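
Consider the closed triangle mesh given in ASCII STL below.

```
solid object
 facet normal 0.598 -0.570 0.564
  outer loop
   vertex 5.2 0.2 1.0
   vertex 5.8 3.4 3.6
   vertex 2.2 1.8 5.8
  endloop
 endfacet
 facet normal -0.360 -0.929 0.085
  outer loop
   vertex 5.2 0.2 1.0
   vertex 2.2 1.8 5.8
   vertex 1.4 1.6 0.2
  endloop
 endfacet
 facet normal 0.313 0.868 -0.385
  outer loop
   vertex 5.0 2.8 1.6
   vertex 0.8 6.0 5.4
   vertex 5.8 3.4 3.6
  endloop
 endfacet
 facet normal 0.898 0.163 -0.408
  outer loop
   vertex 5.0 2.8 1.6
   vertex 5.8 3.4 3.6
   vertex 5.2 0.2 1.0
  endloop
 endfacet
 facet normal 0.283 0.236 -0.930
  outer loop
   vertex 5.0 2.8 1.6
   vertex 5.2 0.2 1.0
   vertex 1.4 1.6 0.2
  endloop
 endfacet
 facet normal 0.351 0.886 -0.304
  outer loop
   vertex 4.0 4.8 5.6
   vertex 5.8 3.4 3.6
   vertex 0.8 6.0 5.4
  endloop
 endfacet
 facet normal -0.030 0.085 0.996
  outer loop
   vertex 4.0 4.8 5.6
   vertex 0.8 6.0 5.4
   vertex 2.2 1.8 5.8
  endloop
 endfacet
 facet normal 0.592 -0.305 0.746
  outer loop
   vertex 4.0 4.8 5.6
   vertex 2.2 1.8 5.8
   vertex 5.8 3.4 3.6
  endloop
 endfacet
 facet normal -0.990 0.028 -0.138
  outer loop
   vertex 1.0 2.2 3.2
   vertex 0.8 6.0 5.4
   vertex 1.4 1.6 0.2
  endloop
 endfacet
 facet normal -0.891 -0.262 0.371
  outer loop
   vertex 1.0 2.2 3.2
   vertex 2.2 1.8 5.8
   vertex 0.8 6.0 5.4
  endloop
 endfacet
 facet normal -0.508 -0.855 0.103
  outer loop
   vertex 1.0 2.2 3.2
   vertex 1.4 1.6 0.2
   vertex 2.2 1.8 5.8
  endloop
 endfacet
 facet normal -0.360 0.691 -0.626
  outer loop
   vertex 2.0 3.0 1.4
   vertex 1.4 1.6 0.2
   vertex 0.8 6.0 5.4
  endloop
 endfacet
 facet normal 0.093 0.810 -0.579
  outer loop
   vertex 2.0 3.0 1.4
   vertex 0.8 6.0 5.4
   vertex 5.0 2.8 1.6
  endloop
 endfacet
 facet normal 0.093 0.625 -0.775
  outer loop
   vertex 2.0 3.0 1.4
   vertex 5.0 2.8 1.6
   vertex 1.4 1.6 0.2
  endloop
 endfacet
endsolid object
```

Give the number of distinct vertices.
9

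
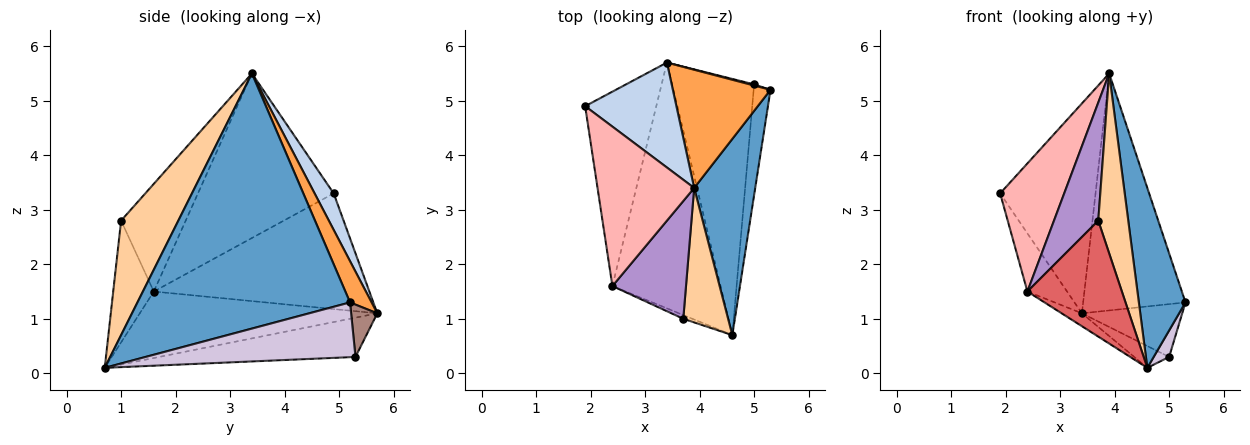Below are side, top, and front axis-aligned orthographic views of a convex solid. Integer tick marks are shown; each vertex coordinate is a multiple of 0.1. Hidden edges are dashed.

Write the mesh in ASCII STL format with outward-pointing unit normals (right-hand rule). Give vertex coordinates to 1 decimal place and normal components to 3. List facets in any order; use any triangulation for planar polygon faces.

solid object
 facet normal 0.951 -0.209 0.228
  outer loop
   vertex 3.9 3.4 5.5
   vertex 4.6 0.7 0.1
   vertex 5.3 5.2 1.3
  endloop
 endfacet
 facet normal 0.176 0.880 0.440
  outer loop
   vertex 3.4 5.7 1.1
   vertex 1.9 4.9 3.3
   vertex 3.9 3.4 5.5
  endloop
 endfacet
 facet normal 0.185 0.879 0.439
  outer loop
   vertex 3.4 5.7 1.1
   vertex 3.9 3.4 5.5
   vertex 5.3 5.2 1.3
  endloop
 endfacet
 facet normal 0.837 -0.438 0.328
  outer loop
   vertex 3.7 1.0 2.8
   vertex 4.6 0.7 0.1
   vertex 3.9 3.4 5.5
  endloop
 endfacet
 facet normal -0.842 0.155 -0.518
  outer loop
   vertex 2.4 1.6 1.5
   vertex 1.9 4.9 3.3
   vertex 3.4 5.7 1.1
  endloop
 endfacet
 facet normal -0.523 0.045 -0.851
  outer loop
   vertex 2.4 1.6 1.5
   vertex 3.4 5.7 1.1
   vertex 4.6 0.7 0.1
  endloop
 endfacet
 facet normal -0.394 -0.918 -0.029
  outer loop
   vertex 2.4 1.6 1.5
   vertex 4.6 0.7 0.1
   vertex 3.7 1.0 2.8
  endloop
 endfacet
 facet normal -0.799 -0.377 0.469
  outer loop
   vertex 2.4 1.6 1.5
   vertex 3.9 3.4 5.5
   vertex 1.9 4.9 3.3
  endloop
 endfacet
 facet normal -0.718 -0.493 0.491
  outer loop
   vertex 2.4 1.6 1.5
   vertex 3.7 1.0 2.8
   vertex 3.9 3.4 5.5
  endloop
 endfacet
 facet normal 0.954 -0.070 -0.293
  outer loop
   vertex 5.0 5.3 0.3
   vertex 5.3 5.2 1.3
   vertex 4.6 0.7 0.1
  endloop
 endfacet
 facet normal 0.252 0.967 0.021
  outer loop
   vertex 5.0 5.3 0.3
   vertex 3.4 5.7 1.1
   vertex 5.3 5.2 1.3
  endloop
 endfacet
 facet normal -0.431 0.077 -0.899
  outer loop
   vertex 5.0 5.3 0.3
   vertex 4.6 0.7 0.1
   vertex 3.4 5.7 1.1
  endloop
 endfacet
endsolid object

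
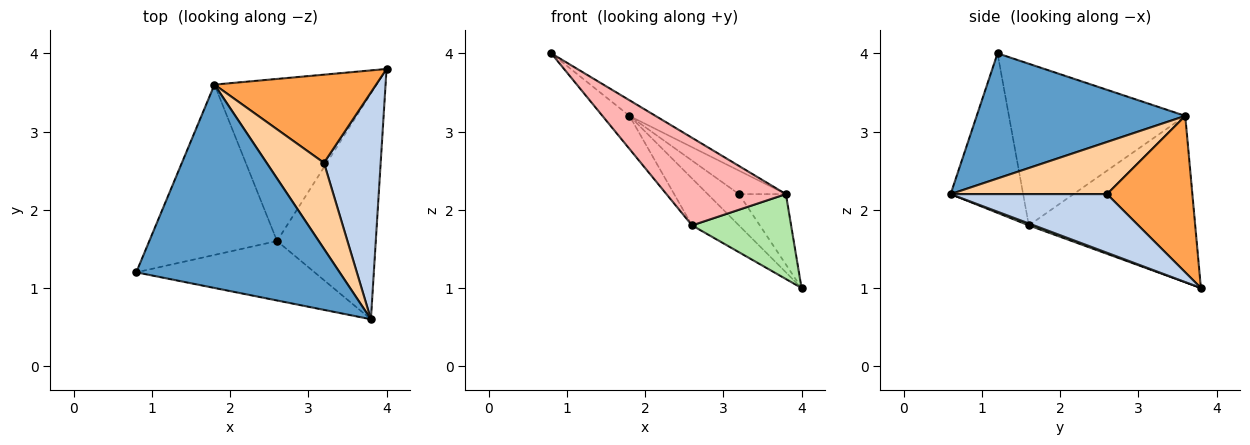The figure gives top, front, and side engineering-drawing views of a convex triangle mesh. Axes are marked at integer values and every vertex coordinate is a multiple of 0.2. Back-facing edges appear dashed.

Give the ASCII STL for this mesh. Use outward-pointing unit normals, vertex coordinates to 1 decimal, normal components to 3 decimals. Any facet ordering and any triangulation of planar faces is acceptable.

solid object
 facet normal 0.523 0.065 0.850
  outer loop
   vertex 1.8 3.6 3.2
   vertex 0.8 1.2 4.0
   vertex 3.8 0.6 2.2
  endloop
 endfacet
 facet normal 0.703 0.211 0.679
  outer loop
   vertex 3.2 2.6 2.2
   vertex 3.8 0.6 2.2
   vertex 4.0 3.8 1.0
  endloop
 endfacet
 facet normal 0.674 0.247 0.696
  outer loop
   vertex 3.2 2.6 2.2
   vertex 4.0 3.8 1.0
   vertex 1.8 3.6 3.2
  endloop
 endfacet
 facet normal 0.659 0.198 0.725
  outer loop
   vertex 3.2 2.6 2.2
   vertex 1.8 3.6 3.2
   vertex 3.8 0.6 2.2
  endloop
 endfacet
 facet normal -0.702 0.198 -0.684
  outer loop
   vertex 2.6 1.6 1.8
   vertex 1.8 3.6 3.2
   vertex 4.0 3.8 1.0
  endloop
 endfacet
 facet normal 0.019 -0.352 -0.936
  outer loop
   vertex 2.6 1.6 1.8
   vertex 4.0 3.8 1.0
   vertex 3.8 0.6 2.2
  endloop
 endfacet
 facet normal -0.779 0.119 -0.616
  outer loop
   vertex 2.6 1.6 1.8
   vertex 0.8 1.2 4.0
   vertex 1.8 3.6 3.2
  endloop
 endfacet
 facet normal -0.449 -0.739 -0.502
  outer loop
   vertex 2.6 1.6 1.8
   vertex 3.8 0.6 2.2
   vertex 0.8 1.2 4.0
  endloop
 endfacet
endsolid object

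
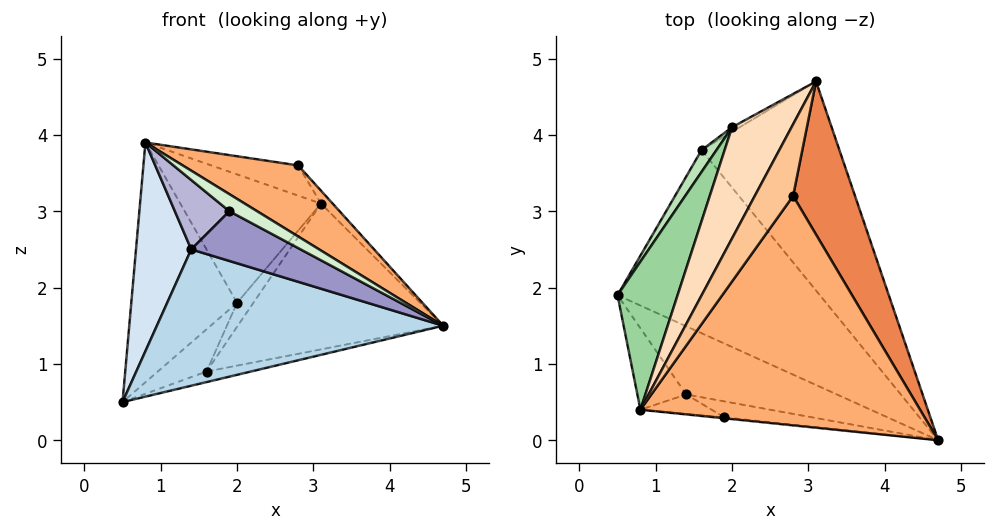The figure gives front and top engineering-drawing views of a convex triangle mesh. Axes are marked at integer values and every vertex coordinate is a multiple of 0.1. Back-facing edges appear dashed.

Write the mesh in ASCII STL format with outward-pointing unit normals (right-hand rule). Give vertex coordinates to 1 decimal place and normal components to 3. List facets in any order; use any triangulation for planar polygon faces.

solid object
 facet normal 0.255 0.056 -0.965
  outer loop
   vertex 1.6 3.8 0.9
   vertex 4.7 0.0 1.5
   vertex 0.5 1.9 0.5
  endloop
 endfacet
 facet normal 0.652 0.434 -0.622
  outer loop
   vertex 1.6 3.8 0.9
   vertex 3.1 4.7 3.1
   vertex 4.7 0.0 1.5
  endloop
 endfacet
 facet normal -0.286 -0.857 -0.429
  outer loop
   vertex 1.4 0.6 2.5
   vertex 0.5 1.9 0.5
   vertex 4.7 0.0 1.5
  endloop
 endfacet
 facet normal -0.474 -0.820 -0.320
  outer loop
   vertex 1.4 0.6 2.5
   vertex 0.8 0.4 3.9
   vertex 0.5 1.9 0.5
  endloop
 endfacet
 facet normal 0.779 0.052 0.625
  outer loop
   vertex 2.8 3.2 3.6
   vertex 4.7 0.0 1.5
   vertex 3.1 4.7 3.1
  endloop
 endfacet
 facet normal 0.487 -0.258 0.834
  outer loop
   vertex 2.8 3.2 3.6
   vertex 0.8 0.4 3.9
   vertex 4.7 0.0 1.5
  endloop
 endfacet
 facet normal -0.376 0.360 0.854
  outer loop
   vertex 2.8 3.2 3.6
   vertex 3.1 4.7 3.1
   vertex 0.8 0.4 3.9
  endloop
 endfacet
 facet normal -0.764 0.487 0.422
  outer loop
   vertex 2.0 4.1 1.8
   vertex 0.8 0.4 3.9
   vertex 3.1 4.7 3.1
  endloop
 endfacet
 facet normal -0.299 0.937 -0.179
  outer loop
   vertex 2.0 4.1 1.8
   vertex 3.1 4.7 3.1
   vertex 1.6 3.8 0.9
  endloop
 endfacet
 facet normal -0.862 0.431 0.266
  outer loop
   vertex 2.0 4.1 1.8
   vertex 0.5 1.9 0.5
   vertex 0.8 0.4 3.9
  endloop
 endfacet
 facet normal -0.862 0.450 0.233
  outer loop
   vertex 2.0 4.1 1.8
   vertex 1.6 3.8 0.9
   vertex 0.5 1.9 0.5
  endloop
 endfacet
 facet normal -0.136 -0.989 -0.057
  outer loop
   vertex 1.9 0.3 3.0
   vertex 4.7 0.0 1.5
   vertex 0.8 0.4 3.9
  endloop
 endfacet
 facet normal -0.257 -0.920 -0.295
  outer loop
   vertex 1.9 0.3 3.0
   vertex 1.4 0.6 2.5
   vertex 4.7 0.0 1.5
  endloop
 endfacet
 facet normal -0.294 -0.920 -0.258
  outer loop
   vertex 1.9 0.3 3.0
   vertex 0.8 0.4 3.9
   vertex 1.4 0.6 2.5
  endloop
 endfacet
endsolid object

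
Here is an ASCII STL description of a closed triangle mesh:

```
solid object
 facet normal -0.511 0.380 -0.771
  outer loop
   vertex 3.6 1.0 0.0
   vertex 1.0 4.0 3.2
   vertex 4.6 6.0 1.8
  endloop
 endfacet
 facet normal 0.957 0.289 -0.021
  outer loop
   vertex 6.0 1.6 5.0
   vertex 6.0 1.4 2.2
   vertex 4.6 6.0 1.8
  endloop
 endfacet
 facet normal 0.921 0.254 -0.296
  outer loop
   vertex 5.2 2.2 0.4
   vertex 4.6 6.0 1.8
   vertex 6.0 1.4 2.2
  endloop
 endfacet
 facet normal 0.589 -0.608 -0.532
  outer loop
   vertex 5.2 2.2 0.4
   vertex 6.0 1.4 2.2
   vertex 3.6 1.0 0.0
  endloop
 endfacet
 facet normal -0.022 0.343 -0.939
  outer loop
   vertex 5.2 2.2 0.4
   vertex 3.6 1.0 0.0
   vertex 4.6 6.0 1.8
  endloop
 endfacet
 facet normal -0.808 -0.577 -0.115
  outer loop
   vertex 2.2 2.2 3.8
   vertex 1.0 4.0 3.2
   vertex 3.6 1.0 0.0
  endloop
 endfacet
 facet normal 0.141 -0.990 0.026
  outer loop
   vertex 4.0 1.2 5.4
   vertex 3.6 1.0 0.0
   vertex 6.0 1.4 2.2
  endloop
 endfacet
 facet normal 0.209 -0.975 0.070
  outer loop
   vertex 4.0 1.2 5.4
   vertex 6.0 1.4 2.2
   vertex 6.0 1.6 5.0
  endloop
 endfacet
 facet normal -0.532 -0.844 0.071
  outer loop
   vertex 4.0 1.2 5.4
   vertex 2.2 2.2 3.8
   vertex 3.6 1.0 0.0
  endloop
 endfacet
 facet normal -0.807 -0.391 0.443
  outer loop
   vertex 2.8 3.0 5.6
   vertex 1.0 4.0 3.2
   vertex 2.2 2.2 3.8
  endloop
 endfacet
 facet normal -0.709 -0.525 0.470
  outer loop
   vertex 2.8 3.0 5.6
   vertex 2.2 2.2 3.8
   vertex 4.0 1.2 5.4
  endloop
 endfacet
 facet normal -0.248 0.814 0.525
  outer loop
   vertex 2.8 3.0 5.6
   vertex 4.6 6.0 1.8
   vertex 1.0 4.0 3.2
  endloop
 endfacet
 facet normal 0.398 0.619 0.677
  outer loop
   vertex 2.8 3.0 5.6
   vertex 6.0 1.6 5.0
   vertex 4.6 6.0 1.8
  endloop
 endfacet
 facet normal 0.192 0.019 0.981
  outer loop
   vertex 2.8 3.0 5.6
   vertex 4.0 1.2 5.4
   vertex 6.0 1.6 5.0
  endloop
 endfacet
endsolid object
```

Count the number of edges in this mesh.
21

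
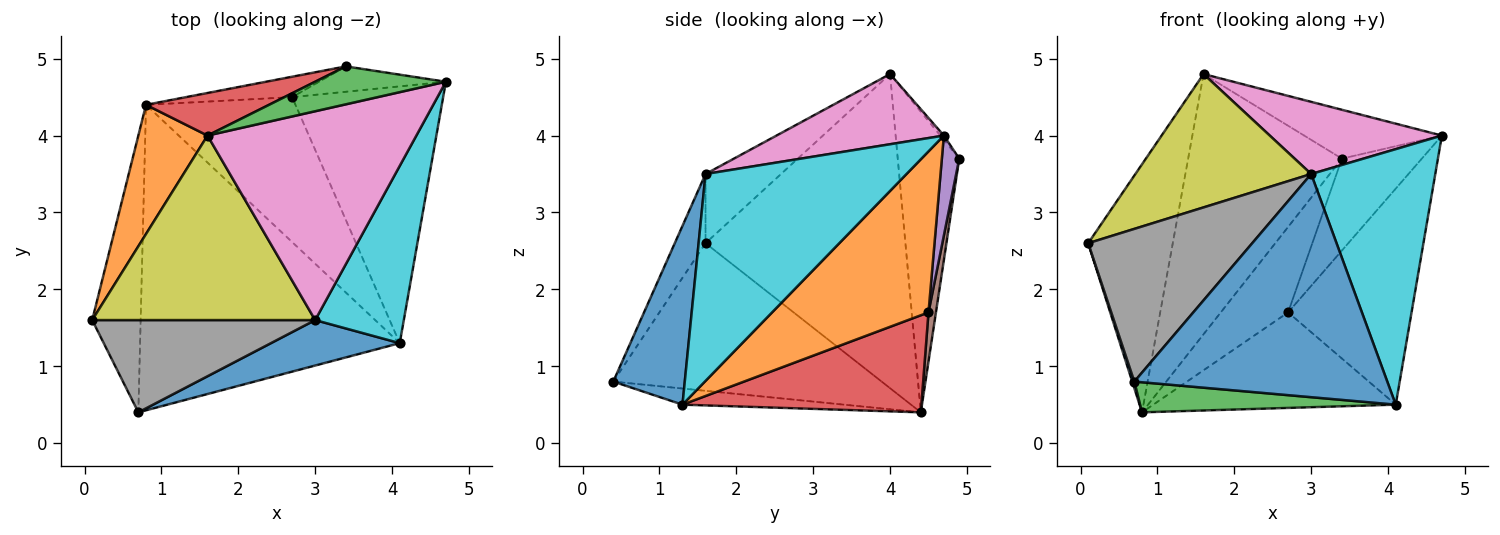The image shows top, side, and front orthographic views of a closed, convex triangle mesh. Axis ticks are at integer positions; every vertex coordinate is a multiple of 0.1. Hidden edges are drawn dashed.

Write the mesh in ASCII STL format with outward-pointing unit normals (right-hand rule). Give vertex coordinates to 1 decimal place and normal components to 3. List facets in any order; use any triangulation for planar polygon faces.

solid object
 facet normal -0.950 -0.007 -0.312
  outer loop
   vertex 0.7 0.4 0.8
   vertex 0.1 1.6 2.6
   vertex 0.8 4.4 0.4
  endloop
 endfacet
 facet normal -0.903 0.382 0.199
  outer loop
   vertex 1.6 4.0 4.8
   vertex 0.8 4.4 0.4
   vertex 0.1 1.6 2.6
  endloop
 endfacet
 facet normal -0.020 0.790 0.613
  outer loop
   vertex 3.4 4.9 3.7
   vertex 1.6 4.0 4.8
   vertex 4.7 4.7 4.0
  endloop
 endfacet
 facet normal -0.367 0.918 0.150
  outer loop
   vertex 3.4 4.9 3.7
   vertex 0.8 4.4 0.4
   vertex 1.6 4.0 4.8
  endloop
 endfacet
 facet normal 0.205 0.943 -0.261
  outer loop
   vertex 3.4 4.9 3.7
   vertex 4.7 4.7 4.0
   vertex 2.7 4.5 1.7
  endloop
 endfacet
 facet normal 0.107 0.967 -0.231
  outer loop
   vertex 3.4 4.9 3.7
   vertex 2.7 4.5 1.7
   vertex 0.8 4.4 0.4
  endloop
 endfacet
 facet normal 0.303 -0.311 0.901
  outer loop
   vertex 3.0 1.6 3.5
   vertex 4.7 4.7 4.0
   vertex 1.6 4.0 4.8
  endloop
 endfacet
 facet normal -0.158 -0.845 0.511
  outer loop
   vertex 3.0 1.6 3.5
   vertex 0.1 1.6 2.6
   vertex 0.7 0.4 0.8
  endloop
 endfacet
 facet normal -0.244 -0.568 0.786
  outer loop
   vertex 3.0 1.6 3.5
   vertex 1.6 4.0 4.8
   vertex 0.1 1.6 2.6
  endloop
 endfacet
 facet normal 0.799 -0.494 0.342
  outer loop
   vertex 4.1 1.3 0.5
   vertex 4.7 4.7 4.0
   vertex 3.0 1.6 3.5
  endloop
 endfacet
 facet normal 0.267 -0.944 0.192
  outer loop
   vertex 4.1 1.3 0.5
   vertex 3.0 1.6 3.5
   vertex 0.7 0.4 0.8
  endloop
 endfacet
 facet normal 0.632 0.499 -0.593
  outer loop
   vertex 4.1 1.3 0.5
   vertex 2.7 4.5 1.7
   vertex 4.7 4.7 4.0
  endloop
 endfacet
 facet normal -0.062 -0.098 -0.993
  outer loop
   vertex 4.1 1.3 0.5
   vertex 0.7 0.4 0.8
   vertex 0.8 4.4 0.4
  endloop
 endfacet
 facet normal 0.477 0.484 -0.734
  outer loop
   vertex 4.1 1.3 0.5
   vertex 0.8 4.4 0.4
   vertex 2.7 4.5 1.7
  endloop
 endfacet
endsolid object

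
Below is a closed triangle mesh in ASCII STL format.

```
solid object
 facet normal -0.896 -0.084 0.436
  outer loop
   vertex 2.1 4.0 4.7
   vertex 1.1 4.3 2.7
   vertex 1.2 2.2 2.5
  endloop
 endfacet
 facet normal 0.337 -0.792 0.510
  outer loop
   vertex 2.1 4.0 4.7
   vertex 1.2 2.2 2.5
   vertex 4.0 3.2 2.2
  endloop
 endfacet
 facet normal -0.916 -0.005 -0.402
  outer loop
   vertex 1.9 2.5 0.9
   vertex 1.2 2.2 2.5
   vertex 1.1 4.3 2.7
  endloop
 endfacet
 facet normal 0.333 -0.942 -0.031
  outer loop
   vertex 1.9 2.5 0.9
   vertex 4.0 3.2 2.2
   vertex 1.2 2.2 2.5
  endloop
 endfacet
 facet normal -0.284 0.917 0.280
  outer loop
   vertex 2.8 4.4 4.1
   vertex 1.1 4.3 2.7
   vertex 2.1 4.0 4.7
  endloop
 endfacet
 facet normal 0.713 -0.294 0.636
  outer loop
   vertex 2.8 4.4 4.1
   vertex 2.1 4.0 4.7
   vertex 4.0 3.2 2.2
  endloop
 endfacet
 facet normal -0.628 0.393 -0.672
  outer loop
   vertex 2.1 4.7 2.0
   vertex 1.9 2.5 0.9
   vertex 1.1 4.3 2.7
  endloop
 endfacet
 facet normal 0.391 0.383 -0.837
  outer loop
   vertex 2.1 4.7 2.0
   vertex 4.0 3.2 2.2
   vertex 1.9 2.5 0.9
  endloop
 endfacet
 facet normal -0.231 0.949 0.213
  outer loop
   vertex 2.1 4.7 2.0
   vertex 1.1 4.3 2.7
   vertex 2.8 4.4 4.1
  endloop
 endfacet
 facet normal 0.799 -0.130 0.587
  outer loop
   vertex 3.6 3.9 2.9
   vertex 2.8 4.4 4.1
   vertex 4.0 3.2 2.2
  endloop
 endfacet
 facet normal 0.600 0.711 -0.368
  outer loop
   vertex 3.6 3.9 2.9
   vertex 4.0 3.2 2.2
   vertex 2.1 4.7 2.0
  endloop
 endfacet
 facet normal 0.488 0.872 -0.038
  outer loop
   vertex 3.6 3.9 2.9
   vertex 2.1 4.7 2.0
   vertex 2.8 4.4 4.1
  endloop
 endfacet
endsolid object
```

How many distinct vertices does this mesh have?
8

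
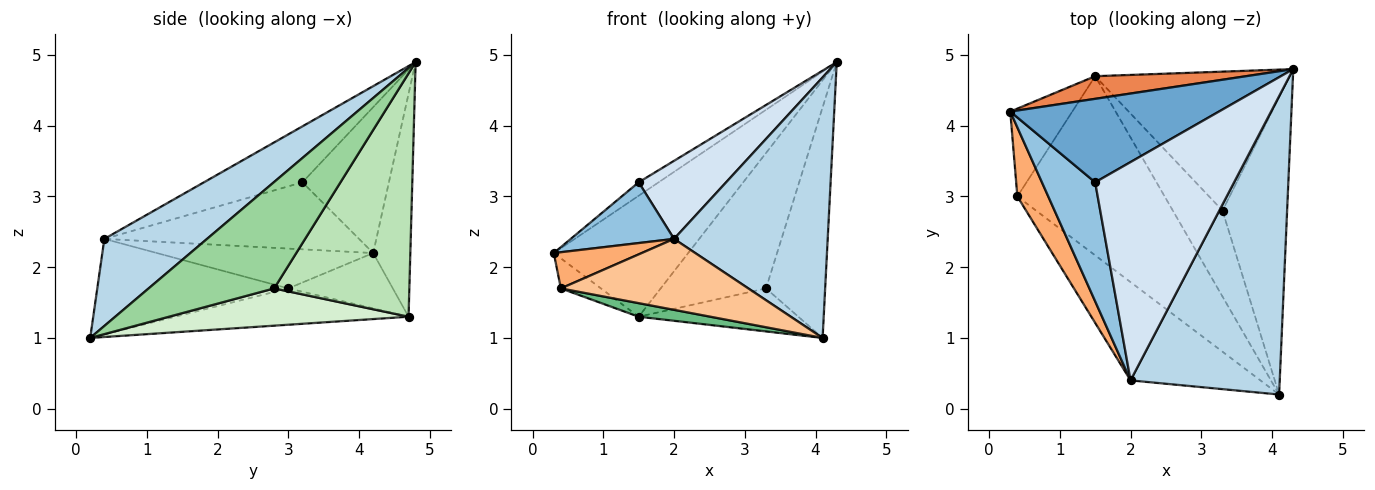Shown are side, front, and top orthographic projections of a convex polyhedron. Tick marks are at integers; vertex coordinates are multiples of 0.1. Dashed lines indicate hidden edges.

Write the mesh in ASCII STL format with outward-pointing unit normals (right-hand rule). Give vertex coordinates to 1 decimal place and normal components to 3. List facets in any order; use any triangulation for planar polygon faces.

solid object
 facet normal -0.568 0.131 0.813
  outer loop
   vertex 1.5 3.2 3.2
   vertex 4.3 4.8 4.9
   vertex 0.3 4.2 2.2
  endloop
 endfacet
 facet normal -0.746 -0.303 0.593
  outer loop
   vertex 2.0 0.4 2.4
   vertex 1.5 3.2 3.2
   vertex 0.3 4.2 2.2
  endloop
 endfacet
 facet normal 0.402 -0.602 0.690
  outer loop
   vertex 2.0 0.4 2.4
   vertex 4.1 0.2 1.0
   vertex 4.3 4.8 4.9
  endloop
 endfacet
 facet normal -0.355 -0.315 0.880
  outer loop
   vertex 2.0 0.4 2.4
   vertex 4.3 4.8 4.9
   vertex 1.5 3.2 3.2
  endloop
 endfacet
 facet normal -0.262 0.949 0.178
  outer loop
   vertex 1.5 4.7 1.3
   vertex 0.3 4.2 2.2
   vertex 4.3 4.8 4.9
  endloop
 endfacet
 facet normal -0.752 -0.306 0.584
  outer loop
   vertex 0.4 3.0 1.7
   vertex 2.0 0.4 2.4
   vertex 0.3 4.2 2.2
  endloop
 endfacet
 facet normal -0.512 -0.503 -0.696
  outer loop
   vertex 0.4 3.0 1.7
   vertex 4.1 0.2 1.0
   vertex 2.0 0.4 2.4
  endloop
 endfacet
 facet normal -0.645 0.247 -0.723
  outer loop
   vertex 0.4 3.0 1.7
   vertex 0.3 4.2 2.2
   vertex 1.5 4.7 1.3
  endloop
 endfacet
 facet normal -0.239 -0.073 -0.968
  outer loop
   vertex 0.4 3.0 1.7
   vertex 1.5 4.7 1.3
   vertex 4.1 0.2 1.0
  endloop
 endfacet
 facet normal 0.793 0.374 -0.481
  outer loop
   vertex 3.3 2.8 1.7
   vertex 4.3 4.8 4.9
   vertex 4.1 0.2 1.0
  endloop
 endfacet
 facet normal 0.667 0.520 -0.533
  outer loop
   vertex 3.3 2.8 1.7
   vertex 1.5 4.7 1.3
   vertex 4.3 4.8 4.9
  endloop
 endfacet
 facet normal 0.557 0.371 -0.743
  outer loop
   vertex 3.3 2.8 1.7
   vertex 4.1 0.2 1.0
   vertex 1.5 4.7 1.3
  endloop
 endfacet
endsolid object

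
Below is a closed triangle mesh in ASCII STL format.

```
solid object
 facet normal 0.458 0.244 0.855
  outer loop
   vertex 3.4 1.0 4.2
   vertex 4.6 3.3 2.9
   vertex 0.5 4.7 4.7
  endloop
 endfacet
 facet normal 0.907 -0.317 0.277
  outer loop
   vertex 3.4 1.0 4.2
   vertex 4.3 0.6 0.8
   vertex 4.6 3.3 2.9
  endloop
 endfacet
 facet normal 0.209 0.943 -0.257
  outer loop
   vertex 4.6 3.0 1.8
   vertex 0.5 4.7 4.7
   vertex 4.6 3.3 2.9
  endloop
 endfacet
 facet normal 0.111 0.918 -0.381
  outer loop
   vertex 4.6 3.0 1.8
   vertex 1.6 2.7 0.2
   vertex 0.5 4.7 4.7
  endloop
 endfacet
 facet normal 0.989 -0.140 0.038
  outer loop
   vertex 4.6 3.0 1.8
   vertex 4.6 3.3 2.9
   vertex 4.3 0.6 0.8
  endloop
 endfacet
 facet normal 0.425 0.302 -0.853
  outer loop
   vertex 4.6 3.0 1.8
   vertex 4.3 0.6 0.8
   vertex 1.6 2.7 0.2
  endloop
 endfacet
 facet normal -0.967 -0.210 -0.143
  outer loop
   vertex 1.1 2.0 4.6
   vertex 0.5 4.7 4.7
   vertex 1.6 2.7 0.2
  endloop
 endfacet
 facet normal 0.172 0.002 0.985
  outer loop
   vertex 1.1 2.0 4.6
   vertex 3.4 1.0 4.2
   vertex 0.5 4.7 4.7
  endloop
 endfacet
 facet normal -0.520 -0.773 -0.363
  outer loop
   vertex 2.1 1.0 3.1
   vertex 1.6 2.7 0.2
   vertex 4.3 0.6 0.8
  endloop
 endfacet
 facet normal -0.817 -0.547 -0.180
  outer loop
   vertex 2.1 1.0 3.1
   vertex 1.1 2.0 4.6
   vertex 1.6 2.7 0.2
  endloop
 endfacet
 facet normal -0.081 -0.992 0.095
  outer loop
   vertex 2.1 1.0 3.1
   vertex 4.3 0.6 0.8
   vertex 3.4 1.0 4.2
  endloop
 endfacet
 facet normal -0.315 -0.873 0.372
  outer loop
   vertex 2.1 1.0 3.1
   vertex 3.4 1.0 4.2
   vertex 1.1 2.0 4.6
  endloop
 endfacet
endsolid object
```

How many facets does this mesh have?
12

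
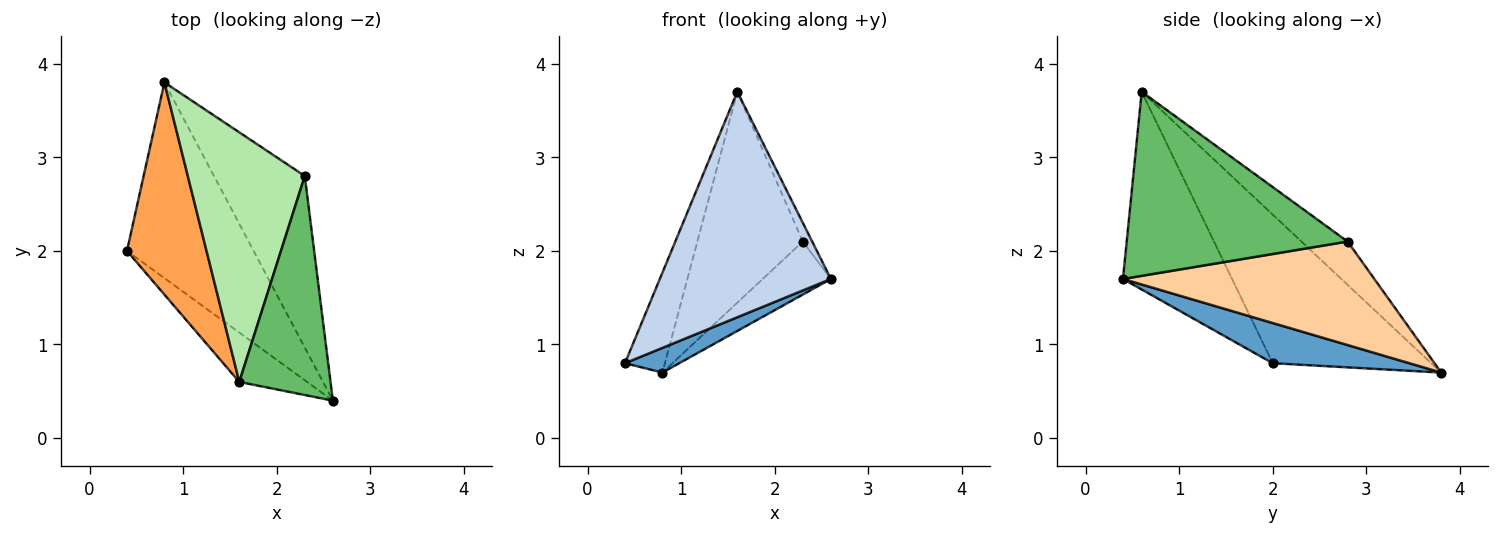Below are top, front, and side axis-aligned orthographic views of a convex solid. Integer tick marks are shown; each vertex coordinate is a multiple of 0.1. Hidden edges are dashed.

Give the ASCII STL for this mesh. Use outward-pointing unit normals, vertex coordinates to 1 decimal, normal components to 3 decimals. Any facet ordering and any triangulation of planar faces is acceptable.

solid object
 facet normal 0.300 -0.119 -0.946
  outer loop
   vertex 0.8 3.8 0.7
   vertex 2.6 0.4 1.7
   vertex 0.4 2.0 0.8
  endloop
 endfacet
 facet normal -0.529 -0.829 -0.181
  outer loop
   vertex 1.6 0.6 3.7
   vertex 0.4 2.0 0.8
   vertex 2.6 0.4 1.7
  endloop
 endfacet
 facet normal -0.861 0.217 0.461
  outer loop
   vertex 1.6 0.6 3.7
   vertex 0.8 3.8 0.7
   vertex 0.4 2.0 0.8
  endloop
 endfacet
 facet normal 0.736 0.200 -0.646
  outer loop
   vertex 2.3 2.8 2.1
   vertex 2.6 0.4 1.7
   vertex 0.8 3.8 0.7
  endloop
 endfacet
 facet normal 0.895 0.038 0.444
  outer loop
   vertex 2.3 2.8 2.1
   vertex 1.6 0.6 3.7
   vertex 2.6 0.4 1.7
  endloop
 endfacet
 facet normal -0.272 0.621 0.735
  outer loop
   vertex 2.3 2.8 2.1
   vertex 0.8 3.8 0.7
   vertex 1.6 0.6 3.7
  endloop
 endfacet
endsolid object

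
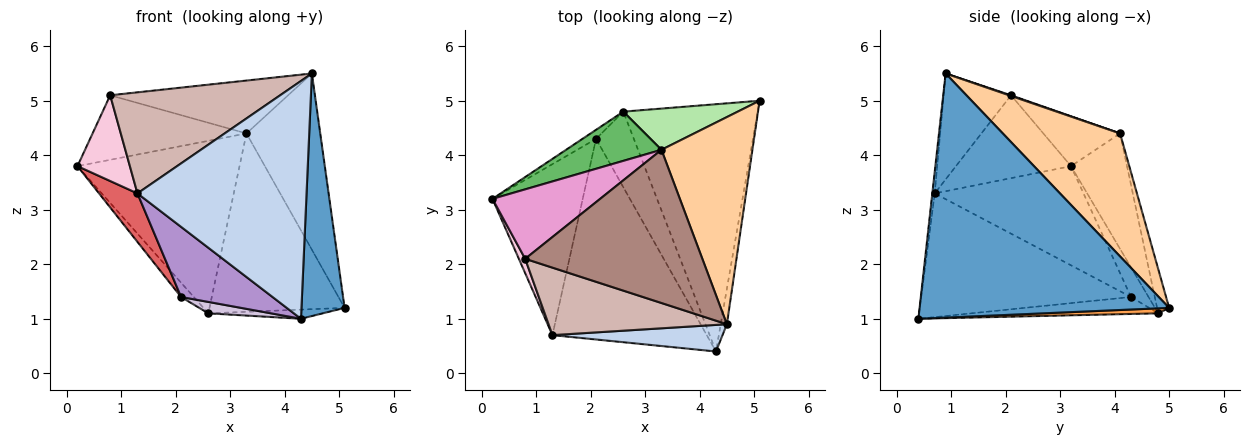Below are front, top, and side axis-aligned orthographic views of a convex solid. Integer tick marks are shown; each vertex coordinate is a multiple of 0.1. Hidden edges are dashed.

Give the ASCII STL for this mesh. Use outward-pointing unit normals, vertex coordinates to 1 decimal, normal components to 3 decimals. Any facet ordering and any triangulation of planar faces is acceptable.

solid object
 facet normal 0.985 -0.170 -0.025
  outer loop
   vertex 4.5 0.9 5.5
   vertex 4.3 0.4 1.0
   vertex 5.1 5.0 1.2
  endloop
 endfacet
 facet normal -0.014 -0.994 0.111
  outer loop
   vertex 1.3 0.7 3.3
   vertex 4.3 0.4 1.0
   vertex 4.5 0.9 5.5
  endloop
 endfacet
 facet normal 0.037 0.037 -0.999
  outer loop
   vertex 2.6 4.8 1.1
   vertex 5.1 5.0 1.2
   vertex 4.3 0.4 1.0
  endloop
 endfacet
 facet normal 0.717 0.451 0.531
  outer loop
   vertex 3.3 4.1 4.4
   vertex 4.5 0.9 5.5
   vertex 5.1 5.0 1.2
  endloop
 endfacet
 facet normal -0.315 0.913 0.260
  outer loop
   vertex 3.3 4.1 4.4
   vertex 2.6 4.8 1.1
   vertex 0.2 3.2 3.8
  endloop
 endfacet
 facet normal -0.087 0.971 0.224
  outer loop
   vertex 3.3 4.1 4.4
   vertex 5.1 5.0 1.2
   vertex 2.6 4.8 1.1
  endloop
 endfacet
 facet normal -0.727 -0.187 -0.661
  outer loop
   vertex 2.1 4.3 1.4
   vertex 1.3 0.7 3.3
   vertex 0.2 3.2 3.8
  endloop
 endfacet
 facet normal -0.759 0.550 -0.349
  outer loop
   vertex 2.1 4.3 1.4
   vertex 0.2 3.2 3.8
   vertex 2.6 4.8 1.1
  endloop
 endfacet
 facet normal -0.603 -0.263 -0.753
  outer loop
   vertex 2.1 4.3 1.4
   vertex 4.3 0.4 1.0
   vertex 1.3 0.7 3.3
  endloop
 endfacet
 facet normal -0.406 -0.136 -0.904
  outer loop
   vertex 2.1 4.3 1.4
   vertex 2.6 4.8 1.1
   vertex 4.3 0.4 1.0
  endloop
 endfacet
 facet normal 0.004 0.326 0.945
  outer loop
   vertex 0.8 2.1 5.1
   vertex 4.5 0.9 5.5
   vertex 3.3 4.1 4.4
  endloop
 endfacet
 facet normal -0.313 -0.790 0.527
  outer loop
   vertex 0.8 2.1 5.1
   vertex 1.3 0.7 3.3
   vertex 4.5 0.9 5.5
  endloop
 endfacet
 facet normal -0.321 0.645 0.694
  outer loop
   vertex 0.8 2.1 5.1
   vertex 3.3 4.1 4.4
   vertex 0.2 3.2 3.8
  endloop
 endfacet
 facet normal -0.908 -0.413 0.069
  outer loop
   vertex 0.8 2.1 5.1
   vertex 0.2 3.2 3.8
   vertex 1.3 0.7 3.3
  endloop
 endfacet
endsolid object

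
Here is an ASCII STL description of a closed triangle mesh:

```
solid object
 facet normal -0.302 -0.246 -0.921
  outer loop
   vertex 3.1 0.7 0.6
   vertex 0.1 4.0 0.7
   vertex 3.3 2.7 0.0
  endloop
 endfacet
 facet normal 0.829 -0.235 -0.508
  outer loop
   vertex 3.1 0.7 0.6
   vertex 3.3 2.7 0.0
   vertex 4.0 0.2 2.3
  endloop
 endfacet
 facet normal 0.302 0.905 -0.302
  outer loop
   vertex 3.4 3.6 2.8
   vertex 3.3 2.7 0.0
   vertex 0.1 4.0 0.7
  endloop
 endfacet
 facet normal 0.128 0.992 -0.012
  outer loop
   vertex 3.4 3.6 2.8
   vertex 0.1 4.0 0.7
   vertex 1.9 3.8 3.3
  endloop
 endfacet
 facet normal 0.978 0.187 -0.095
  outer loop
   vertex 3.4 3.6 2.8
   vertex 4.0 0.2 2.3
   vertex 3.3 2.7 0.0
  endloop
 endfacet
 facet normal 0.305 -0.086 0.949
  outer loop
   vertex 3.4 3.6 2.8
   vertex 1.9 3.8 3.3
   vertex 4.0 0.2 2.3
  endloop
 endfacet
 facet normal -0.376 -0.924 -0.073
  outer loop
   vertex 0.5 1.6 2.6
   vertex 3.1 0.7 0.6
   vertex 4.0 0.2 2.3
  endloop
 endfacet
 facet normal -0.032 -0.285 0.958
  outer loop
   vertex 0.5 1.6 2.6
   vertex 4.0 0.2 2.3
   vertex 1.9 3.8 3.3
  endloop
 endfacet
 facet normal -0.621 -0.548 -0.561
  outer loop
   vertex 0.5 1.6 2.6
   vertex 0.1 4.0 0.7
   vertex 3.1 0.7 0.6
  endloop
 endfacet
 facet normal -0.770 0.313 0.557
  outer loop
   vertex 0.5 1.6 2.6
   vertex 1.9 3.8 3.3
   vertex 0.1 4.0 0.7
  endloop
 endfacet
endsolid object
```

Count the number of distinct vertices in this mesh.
7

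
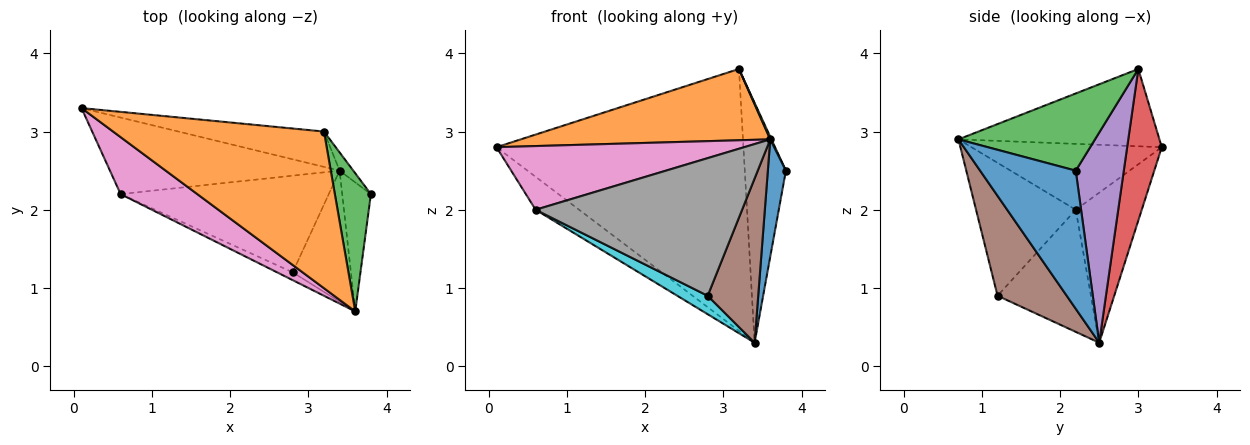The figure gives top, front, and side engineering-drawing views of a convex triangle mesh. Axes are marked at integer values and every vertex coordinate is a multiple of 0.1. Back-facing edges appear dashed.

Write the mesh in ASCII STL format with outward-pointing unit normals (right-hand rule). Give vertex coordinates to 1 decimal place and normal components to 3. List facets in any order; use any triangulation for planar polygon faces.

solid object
 facet normal 0.963 -0.182 -0.200
  outer loop
   vertex 3.4 2.5 0.3
   vertex 3.8 2.2 2.5
   vertex 3.6 0.7 2.9
  endloop
 endfacet
 facet normal -0.317 -0.393 0.863
  outer loop
   vertex 3.2 3.0 3.8
   vertex 0.1 3.3 2.8
   vertex 3.6 0.7 2.9
  endloop
 endfacet
 facet normal 0.906 -0.008 0.423
  outer loop
   vertex 3.2 3.0 3.8
   vertex 3.6 0.7 2.9
   vertex 3.8 2.2 2.5
  endloop
 endfacet
 facet normal 0.138 0.982 -0.132
  outer loop
   vertex 3.2 3.0 3.8
   vertex 3.4 2.5 0.3
   vertex 0.1 3.3 2.8
  endloop
 endfacet
 facet normal 0.759 0.649 -0.049
  outer loop
   vertex 3.2 3.0 3.8
   vertex 3.8 2.2 2.5
   vertex 3.4 2.5 0.3
  endloop
 endfacet
 facet normal 0.731 -0.534 -0.426
  outer loop
   vertex 2.8 1.2 0.9
   vertex 3.4 2.5 0.3
   vertex 3.6 0.7 2.9
  endloop
 endfacet
 facet normal -0.497 -0.647 0.579
  outer loop
   vertex 0.6 2.2 2.0
   vertex 3.6 0.7 2.9
   vertex 0.1 3.3 2.8
  endloop
 endfacet
 facet normal -0.434 -0.899 -0.051
  outer loop
   vertex 0.6 2.2 2.0
   vertex 2.8 1.2 0.9
   vertex 3.6 0.7 2.9
  endloop
 endfacet
 facet normal -0.515 0.339 -0.788
  outer loop
   vertex 0.6 2.2 2.0
   vertex 0.1 3.3 2.8
   vertex 3.4 2.5 0.3
  endloop
 endfacet
 facet normal -0.499 -0.162 -0.851
  outer loop
   vertex 0.6 2.2 2.0
   vertex 3.4 2.5 0.3
   vertex 2.8 1.2 0.9
  endloop
 endfacet
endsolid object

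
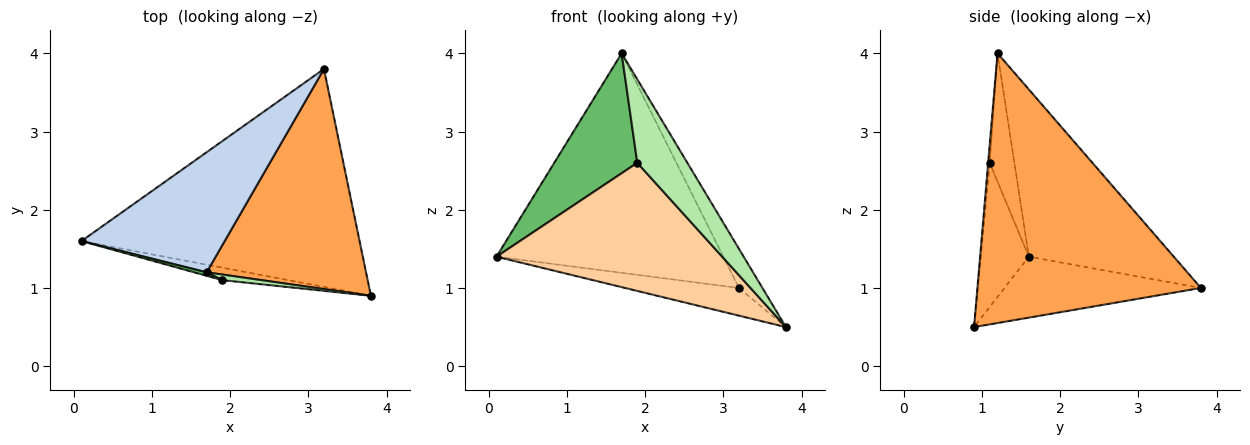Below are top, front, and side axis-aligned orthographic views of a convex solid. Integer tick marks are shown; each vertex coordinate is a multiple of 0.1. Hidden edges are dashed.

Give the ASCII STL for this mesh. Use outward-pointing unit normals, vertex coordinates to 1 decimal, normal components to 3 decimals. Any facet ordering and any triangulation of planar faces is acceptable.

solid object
 facet normal -0.212 0.123 -0.969
  outer loop
   vertex 3.2 3.8 1.0
   vertex 3.8 0.9 0.5
   vertex 0.1 1.6 1.4
  endloop
 endfacet
 facet normal -0.489 0.765 0.419
  outer loop
   vertex 1.7 1.2 4.0
   vertex 3.2 3.8 1.0
   vertex 0.1 1.6 1.4
  endloop
 endfacet
 facet normal 0.857 0.090 0.507
  outer loop
   vertex 1.7 1.2 4.0
   vertex 3.8 0.9 0.5
   vertex 3.2 3.8 1.0
  endloop
 endfacet
 facet normal -0.207 -0.974 -0.095
  outer loop
   vertex 1.9 1.1 2.6
   vertex 0.1 1.6 1.4
   vertex 3.8 0.9 0.5
  endloop
 endfacet
 facet normal -0.285 -0.958 0.028
  outer loop
   vertex 1.9 1.1 2.6
   vertex 1.7 1.2 4.0
   vertex 0.1 1.6 1.4
  endloop
 endfacet
 facet normal -0.031 -0.997 0.067
  outer loop
   vertex 1.9 1.1 2.6
   vertex 3.8 0.9 0.5
   vertex 1.7 1.2 4.0
  endloop
 endfacet
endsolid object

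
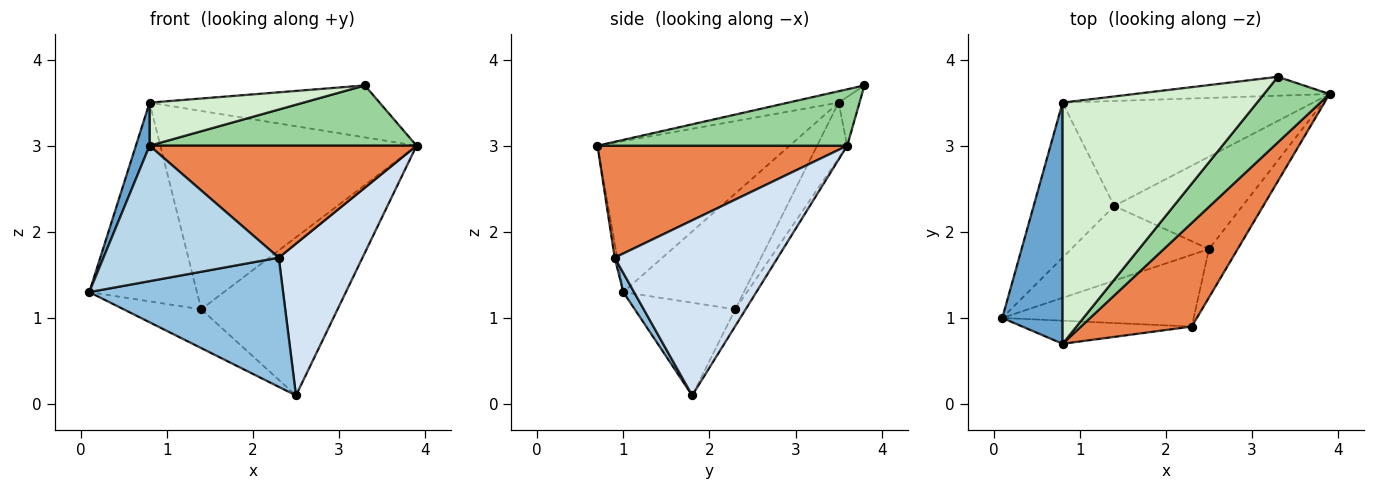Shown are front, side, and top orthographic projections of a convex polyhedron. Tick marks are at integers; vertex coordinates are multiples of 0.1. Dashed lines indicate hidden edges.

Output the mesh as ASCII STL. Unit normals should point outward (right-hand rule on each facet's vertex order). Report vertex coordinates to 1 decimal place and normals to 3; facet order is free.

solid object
 facet normal -0.927 -0.066 0.370
  outer loop
   vertex 0.8 3.5 3.5
   vertex 0.1 1.0 1.3
   vertex 0.8 0.7 3.0
  endloop
 endfacet
 facet normal 0.049 -0.873 -0.485
  outer loop
   vertex 2.3 0.9 1.7
   vertex 0.1 1.0 1.3
   vertex 2.5 1.8 0.1
  endloop
 endfacet
 facet normal -0.014 -0.986 -0.168
  outer loop
   vertex 2.3 0.9 1.7
   vertex 0.8 0.7 3.0
   vertex 0.1 1.0 1.3
  endloop
 endfacet
 facet normal 0.880 -0.452 -0.144
  outer loop
   vertex 2.3 0.9 1.7
   vertex 2.5 1.8 0.1
   vertex 3.9 3.6 3.0
  endloop
 endfacet
 facet normal 0.566 -0.605 0.560
  outer loop
   vertex 2.3 0.9 1.7
   vertex 3.9 3.6 3.0
   vertex 0.8 0.7 3.0
  endloop
 endfacet
 facet normal -0.066 0.862 -0.503
  outer loop
   vertex 1.4 2.3 1.1
   vertex 3.9 3.6 3.0
   vertex 2.5 1.8 0.1
  endloop
 endfacet
 facet normal -0.103 0.879 -0.465
  outer loop
   vertex 1.4 2.3 1.1
   vertex 0.8 3.5 3.5
   vertex 3.9 3.6 3.0
  endloop
 endfacet
 facet normal -0.513 0.396 -0.762
  outer loop
   vertex 1.4 2.3 1.1
   vertex 2.5 1.8 0.1
   vertex 0.1 1.0 1.3
  endloop
 endfacet
 facet normal -0.662 0.591 -0.461
  outer loop
   vertex 1.4 2.3 1.1
   vertex 0.1 1.0 1.3
   vertex 0.8 3.5 3.5
  endloop
 endfacet
 facet normal 0.535 -0.572 0.622
  outer loop
   vertex 3.3 3.8 3.7
   vertex 0.8 0.7 3.0
   vertex 3.9 3.6 3.0
  endloop
 endfacet
 facet normal -0.085 0.936 -0.341
  outer loop
   vertex 3.3 3.8 3.7
   vertex 3.9 3.6 3.0
   vertex 0.8 3.5 3.5
  endloop
 endfacet
 facet normal -0.058 -0.175 0.983
  outer loop
   vertex 3.3 3.8 3.7
   vertex 0.8 3.5 3.5
   vertex 0.8 0.7 3.0
  endloop
 endfacet
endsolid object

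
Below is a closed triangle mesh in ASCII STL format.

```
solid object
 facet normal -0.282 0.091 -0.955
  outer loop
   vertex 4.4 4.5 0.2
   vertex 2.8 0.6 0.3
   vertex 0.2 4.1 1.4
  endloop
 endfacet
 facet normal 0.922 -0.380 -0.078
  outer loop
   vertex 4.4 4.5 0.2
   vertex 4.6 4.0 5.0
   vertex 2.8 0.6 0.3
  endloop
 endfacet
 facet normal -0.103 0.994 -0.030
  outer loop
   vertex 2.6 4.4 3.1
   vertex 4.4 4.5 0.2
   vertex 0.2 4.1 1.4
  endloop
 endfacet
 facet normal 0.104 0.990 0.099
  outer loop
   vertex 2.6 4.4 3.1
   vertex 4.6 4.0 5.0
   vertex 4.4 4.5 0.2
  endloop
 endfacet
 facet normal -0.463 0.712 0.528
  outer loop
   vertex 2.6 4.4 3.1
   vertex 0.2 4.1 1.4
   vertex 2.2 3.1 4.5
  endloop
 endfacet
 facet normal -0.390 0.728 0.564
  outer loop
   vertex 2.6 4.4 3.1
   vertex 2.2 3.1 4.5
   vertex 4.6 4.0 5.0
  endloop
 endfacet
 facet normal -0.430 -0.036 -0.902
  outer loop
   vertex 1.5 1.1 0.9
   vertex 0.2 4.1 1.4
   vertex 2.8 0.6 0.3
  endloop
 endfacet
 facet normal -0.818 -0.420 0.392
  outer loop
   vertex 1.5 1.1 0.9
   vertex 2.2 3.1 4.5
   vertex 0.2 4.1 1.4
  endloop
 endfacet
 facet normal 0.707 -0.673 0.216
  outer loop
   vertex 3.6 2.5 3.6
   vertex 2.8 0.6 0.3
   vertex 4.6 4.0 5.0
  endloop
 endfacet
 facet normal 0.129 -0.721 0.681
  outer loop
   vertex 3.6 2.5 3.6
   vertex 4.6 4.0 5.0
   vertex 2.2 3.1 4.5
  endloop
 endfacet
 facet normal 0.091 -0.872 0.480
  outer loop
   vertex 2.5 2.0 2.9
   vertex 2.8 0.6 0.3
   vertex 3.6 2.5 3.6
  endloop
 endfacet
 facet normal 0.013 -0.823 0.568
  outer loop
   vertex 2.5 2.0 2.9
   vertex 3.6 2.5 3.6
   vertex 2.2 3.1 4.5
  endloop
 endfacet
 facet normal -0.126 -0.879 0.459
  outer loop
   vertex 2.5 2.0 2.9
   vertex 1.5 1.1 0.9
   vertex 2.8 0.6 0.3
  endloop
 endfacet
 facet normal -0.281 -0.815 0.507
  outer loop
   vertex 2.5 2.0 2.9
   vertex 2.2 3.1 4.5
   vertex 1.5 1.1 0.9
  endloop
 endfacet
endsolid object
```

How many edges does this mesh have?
21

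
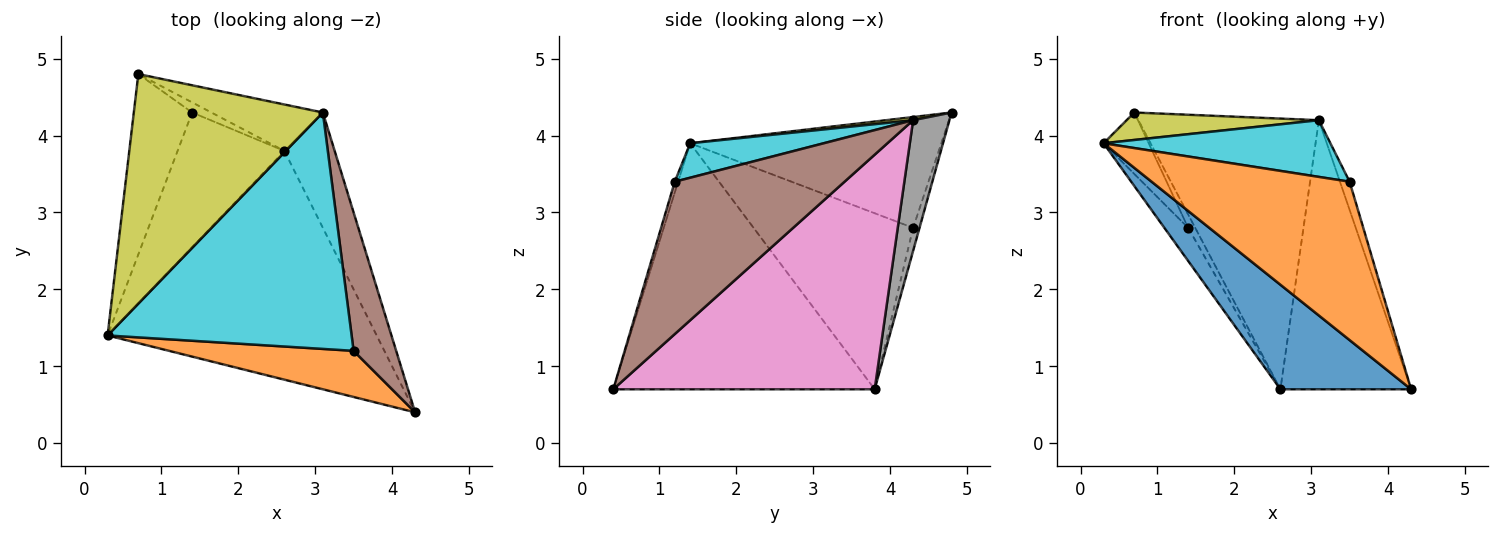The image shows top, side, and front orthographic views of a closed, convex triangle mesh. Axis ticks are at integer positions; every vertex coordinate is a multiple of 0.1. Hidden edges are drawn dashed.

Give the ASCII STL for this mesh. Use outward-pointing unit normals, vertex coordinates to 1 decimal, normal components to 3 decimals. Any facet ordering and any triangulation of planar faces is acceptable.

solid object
 facet normal -0.639 -0.320 -0.699
  outer loop
   vertex 2.6 3.8 0.7
   vertex 4.3 0.4 0.7
   vertex 0.3 1.4 3.9
  endloop
 endfacet
 facet normal -0.016 -0.960 0.280
  outer loop
   vertex 3.5 1.2 3.4
   vertex 0.3 1.4 3.9
   vertex 4.3 0.4 0.7
  endloop
 endfacet
 facet normal -0.874 0.157 -0.460
  outer loop
   vertex 1.4 4.3 2.8
   vertex 0.3 1.4 3.9
   vertex 0.7 4.8 4.3
  endloop
 endfacet
 facet normal -0.848 0.126 -0.515
  outer loop
   vertex 1.4 4.3 2.8
   vertex 2.6 3.8 0.7
   vertex 0.3 1.4 3.9
  endloop
 endfacet
 facet normal -0.587 0.645 -0.489
  outer loop
   vertex 1.4 4.3 2.8
   vertex 0.7 4.8 4.3
   vertex 2.6 3.8 0.7
  endloop
 endfacet
 facet normal 0.962 0.055 0.269
  outer loop
   vertex 3.1 4.3 4.2
   vertex 3.5 1.2 3.4
   vertex 4.3 0.4 0.7
  endloop
 endfacet
 facet normal 0.878 0.439 -0.188
  outer loop
   vertex 3.1 4.3 4.2
   vertex 4.3 0.4 0.7
   vertex 2.6 3.8 0.7
  endloop
 endfacet
 facet normal 0.194 0.967 -0.166
  outer loop
   vertex 3.1 4.3 4.2
   vertex 2.6 3.8 0.7
   vertex 0.7 4.8 4.3
  endloop
 endfacet
 facet normal 0.017 -0.119 0.993
  outer loop
   vertex 3.1 4.3 4.2
   vertex 0.7 4.8 4.3
   vertex 0.3 1.4 3.9
  endloop
 endfacet
 facet normal 0.136 -0.231 0.963
  outer loop
   vertex 3.1 4.3 4.2
   vertex 0.3 1.4 3.9
   vertex 3.5 1.2 3.4
  endloop
 endfacet
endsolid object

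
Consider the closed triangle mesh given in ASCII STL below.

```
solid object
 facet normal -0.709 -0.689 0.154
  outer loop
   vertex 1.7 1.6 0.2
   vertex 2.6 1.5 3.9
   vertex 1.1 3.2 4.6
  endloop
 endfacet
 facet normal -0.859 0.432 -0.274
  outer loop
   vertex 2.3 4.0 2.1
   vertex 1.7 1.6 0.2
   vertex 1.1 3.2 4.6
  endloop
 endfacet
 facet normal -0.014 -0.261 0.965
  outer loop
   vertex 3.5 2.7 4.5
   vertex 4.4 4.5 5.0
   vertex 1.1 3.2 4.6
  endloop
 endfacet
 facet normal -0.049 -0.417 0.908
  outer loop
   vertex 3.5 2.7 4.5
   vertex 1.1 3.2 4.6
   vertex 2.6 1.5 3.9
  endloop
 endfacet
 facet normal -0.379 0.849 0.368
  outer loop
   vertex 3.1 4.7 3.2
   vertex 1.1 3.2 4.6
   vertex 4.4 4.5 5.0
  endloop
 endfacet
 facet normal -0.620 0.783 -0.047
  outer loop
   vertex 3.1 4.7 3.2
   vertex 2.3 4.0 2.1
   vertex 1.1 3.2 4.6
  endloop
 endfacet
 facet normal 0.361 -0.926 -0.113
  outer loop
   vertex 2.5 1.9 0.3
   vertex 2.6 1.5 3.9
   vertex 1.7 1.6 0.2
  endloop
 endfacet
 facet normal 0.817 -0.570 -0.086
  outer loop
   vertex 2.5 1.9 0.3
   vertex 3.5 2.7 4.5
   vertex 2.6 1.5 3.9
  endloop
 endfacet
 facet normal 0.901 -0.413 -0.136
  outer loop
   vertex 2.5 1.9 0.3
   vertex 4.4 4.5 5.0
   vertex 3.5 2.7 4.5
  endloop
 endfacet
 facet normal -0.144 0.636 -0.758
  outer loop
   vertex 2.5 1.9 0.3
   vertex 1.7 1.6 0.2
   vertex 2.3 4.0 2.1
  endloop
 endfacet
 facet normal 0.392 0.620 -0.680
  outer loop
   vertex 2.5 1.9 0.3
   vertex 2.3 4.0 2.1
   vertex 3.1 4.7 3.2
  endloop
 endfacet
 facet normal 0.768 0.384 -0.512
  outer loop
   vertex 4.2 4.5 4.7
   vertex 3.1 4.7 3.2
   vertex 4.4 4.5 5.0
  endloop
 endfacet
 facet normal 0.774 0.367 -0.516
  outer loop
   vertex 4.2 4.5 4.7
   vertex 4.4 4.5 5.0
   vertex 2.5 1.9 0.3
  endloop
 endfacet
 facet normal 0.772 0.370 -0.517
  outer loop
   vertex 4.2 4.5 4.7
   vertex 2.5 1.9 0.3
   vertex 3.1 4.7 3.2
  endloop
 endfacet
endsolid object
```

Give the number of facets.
14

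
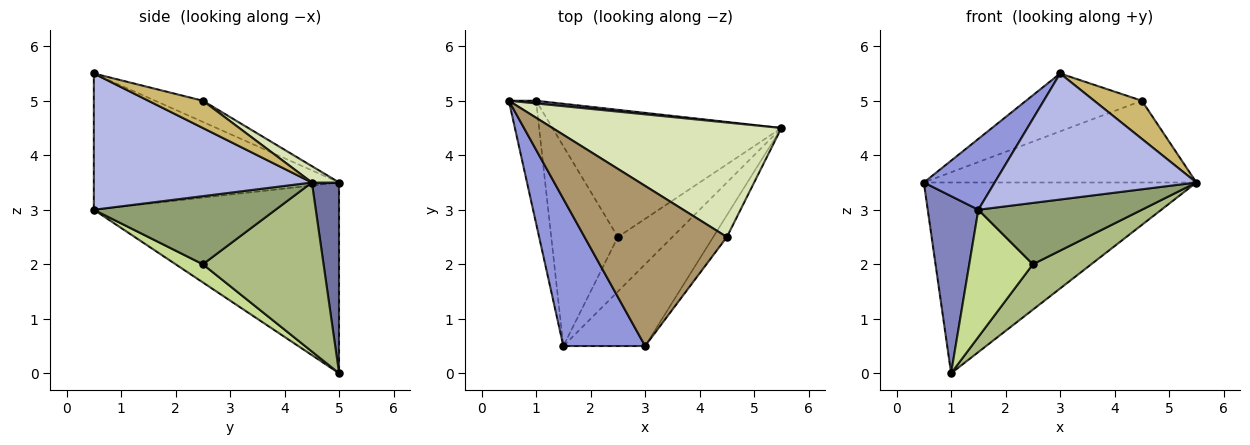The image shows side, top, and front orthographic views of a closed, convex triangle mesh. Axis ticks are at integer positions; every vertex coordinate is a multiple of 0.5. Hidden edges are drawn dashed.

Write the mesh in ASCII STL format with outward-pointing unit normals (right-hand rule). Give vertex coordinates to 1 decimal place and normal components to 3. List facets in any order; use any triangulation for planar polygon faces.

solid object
 facet normal 0.099 0.995 0.014
  outer loop
   vertex 1.0 5.0 0.0
   vertex 0.5 5.0 3.5
   vertex 5.5 4.5 3.5
  endloop
 endfacet
 facet normal -0.970 -0.200 -0.139
  outer loop
   vertex 1.0 5.0 0.0
   vertex 1.5 0.5 3.0
   vertex 0.5 5.0 3.5
  endloop
 endfacet
 facet normal -0.832 -0.240 0.499
  outer loop
   vertex 3.0 0.5 5.5
   vertex 0.5 5.0 3.5
   vertex 1.5 0.5 3.0
  endloop
 endfacet
 facet normal 0.672 -0.621 -0.403
  outer loop
   vertex 3.0 0.5 5.5
   vertex 1.5 0.5 3.0
   vertex 5.5 4.5 3.5
  endloop
 endfacet
 facet normal 0.639 -0.575 -0.511
  outer loop
   vertex 2.5 2.5 2.0
   vertex 5.5 4.5 3.5
   vertex 1.5 0.5 3.0
  endloop
 endfacet
 facet normal 0.571 -0.276 -0.773
  outer loop
   vertex 2.5 2.5 2.0
   vertex 1.0 5.0 0.0
   vertex 5.5 4.5 3.5
  endloop
 endfacet
 facet normal 0.224 -0.523 -0.822
  outer loop
   vertex 2.5 2.5 2.0
   vertex 1.5 0.5 3.0
   vertex 1.0 5.0 0.0
  endloop
 endfacet
 facet normal 0.058 0.580 0.812
  outer loop
   vertex 4.5 2.5 5.0
   vertex 5.5 4.5 3.5
   vertex 0.5 5.0 3.5
  endloop
 endfacet
 facet normal -0.139 0.337 0.931
  outer loop
   vertex 4.5 2.5 5.0
   vertex 0.5 5.0 3.5
   vertex 3.0 0.5 5.5
  endloop
 endfacet
 facet normal 0.704 -0.616 -0.352
  outer loop
   vertex 4.5 2.5 5.0
   vertex 3.0 0.5 5.5
   vertex 5.5 4.5 3.5
  endloop
 endfacet
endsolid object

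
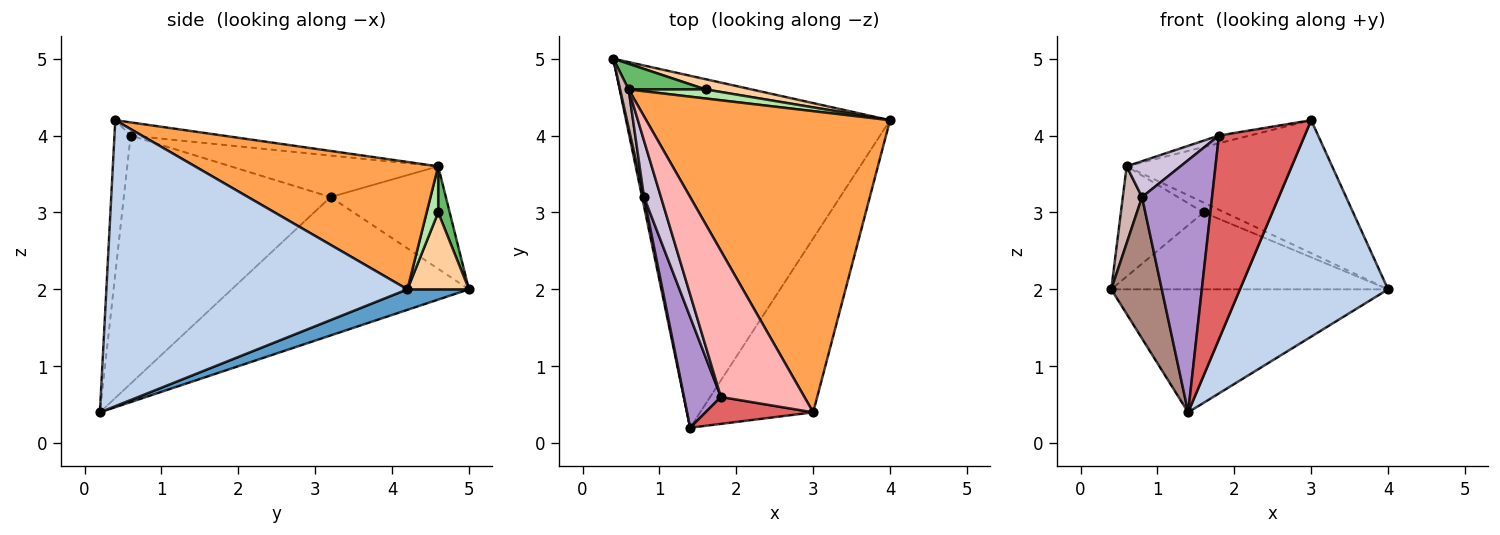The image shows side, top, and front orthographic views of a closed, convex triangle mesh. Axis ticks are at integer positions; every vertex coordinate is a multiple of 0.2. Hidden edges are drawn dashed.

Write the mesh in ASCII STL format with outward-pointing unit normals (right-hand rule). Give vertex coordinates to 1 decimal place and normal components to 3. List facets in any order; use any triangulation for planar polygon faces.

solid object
 facet normal 0.073 0.329 -0.941
  outer loop
   vertex 1.4 0.2 0.4
   vertex 0.4 5.0 2.0
   vertex 4.0 4.2 2.0
  endloop
 endfacet
 facet normal 0.846 -0.416 -0.334
  outer loop
   vertex 3.0 0.4 4.2
   vertex 1.4 0.2 0.4
   vertex 4.0 4.2 2.0
  endloop
 endfacet
 facet normal 0.431 0.364 0.825
  outer loop
   vertex 0.6 4.6 3.6
   vertex 3.0 0.4 4.2
   vertex 4.0 4.2 2.0
  endloop
 endfacet
 facet normal 0.215 0.968 0.129
  outer loop
   vertex 1.6 4.6 3.0
   vertex 4.0 4.2 2.0
   vertex 0.4 5.0 2.0
  endloop
 endfacet
 facet normal 0.135 0.965 0.224
  outer loop
   vertex 1.6 4.6 3.0
   vertex 0.4 5.0 2.0
   vertex 0.6 4.6 3.6
  endloop
 endfacet
 facet normal 0.374 0.686 0.624
  outer loop
   vertex 1.6 4.6 3.0
   vertex 0.6 4.6 3.6
   vertex 4.0 4.2 2.0
  endloop
 endfacet
 facet normal -0.184 -0.974 0.129
  outer loop
   vertex 1.8 0.6 4.0
   vertex 1.4 0.2 0.4
   vertex 3.0 0.4 4.2
  endloop
 endfacet
 facet normal -0.156 0.052 0.986
  outer loop
   vertex 1.8 0.6 4.0
   vertex 3.0 0.4 4.2
   vertex 0.6 4.6 3.6
  endloop
 endfacet
 facet normal -0.938 -0.318 0.140
  outer loop
   vertex 0.8 3.2 3.2
   vertex 1.4 0.2 0.4
   vertex 1.8 0.6 4.0
  endloop
 endfacet
 facet normal -0.901 -0.233 0.367
  outer loop
   vertex 0.8 3.2 3.2
   vertex 1.8 0.6 4.0
   vertex 0.6 4.6 3.6
  endloop
 endfacet
 facet normal -0.978 -0.208 0.014
  outer loop
   vertex 0.8 3.2 3.2
   vertex 0.4 5.0 2.0
   vertex 1.4 0.2 0.4
  endloop
 endfacet
 facet normal -0.983 -0.164 0.082
  outer loop
   vertex 0.8 3.2 3.2
   vertex 0.6 4.6 3.6
   vertex 0.4 5.0 2.0
  endloop
 endfacet
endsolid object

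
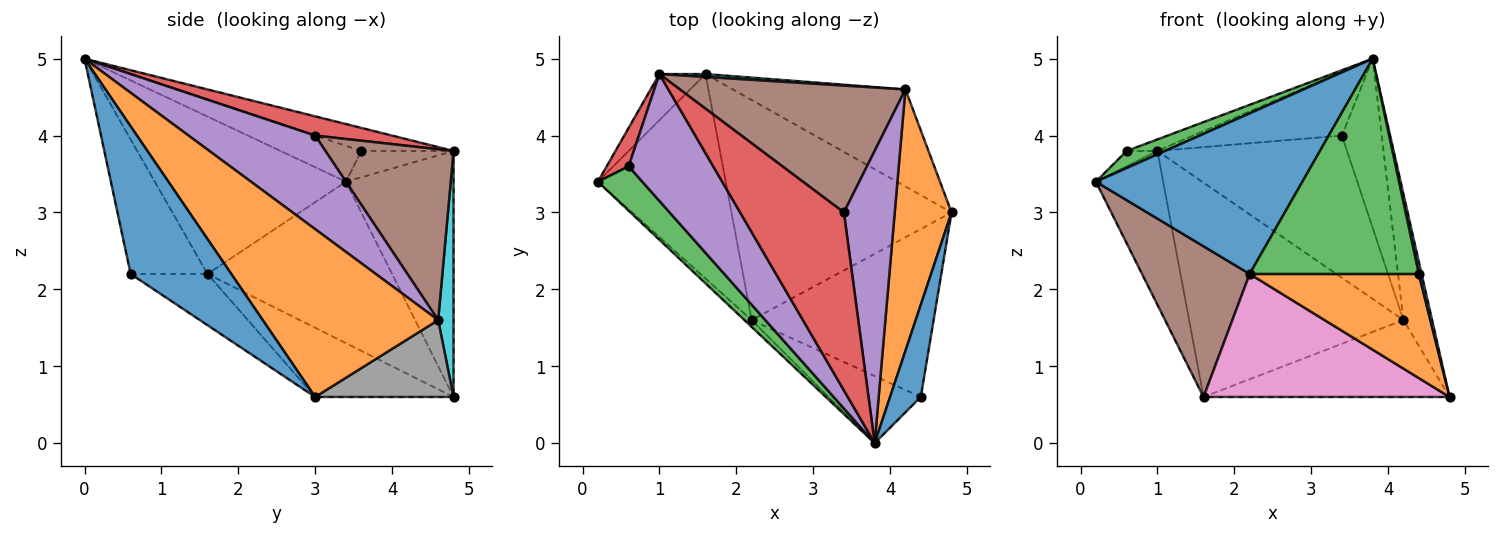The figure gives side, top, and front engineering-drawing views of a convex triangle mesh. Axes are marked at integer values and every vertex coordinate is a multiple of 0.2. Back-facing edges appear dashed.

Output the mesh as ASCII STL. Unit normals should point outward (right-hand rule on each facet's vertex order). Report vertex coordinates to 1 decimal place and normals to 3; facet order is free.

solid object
 facet normal -0.679 -0.734 -0.031
  outer loop
   vertex 2.2 1.6 2.2
   vertex 3.8 0.0 5.0
   vertex 0.2 3.4 3.4
  endloop
 endfacet
 facet normal 0.936 0.153 0.317
  outer loop
   vertex 4.2 4.6 1.6
   vertex 3.8 0.0 5.0
   vertex 4.8 3.0 0.6
  endloop
 endfacet
 facet normal -0.602 -0.287 0.745
  outer loop
   vertex 0.6 3.6 3.8
   vertex 0.2 3.4 3.4
   vertex 3.8 0.0 5.0
  endloop
 endfacet
 facet normal -0.744 0.248 0.620
  outer loop
   vertex 0.6 3.6 3.8
   vertex 1.0 4.8 3.8
   vertex 0.2 3.4 3.4
  endloop
 endfacet
 facet normal -0.262 0.087 0.961
  outer loop
   vertex 0.6 3.6 3.8
   vertex 3.8 0.0 5.0
   vertex 1.0 4.8 3.8
  endloop
 endfacet
 facet normal -0.713 -0.416 -0.564
  outer loop
   vertex 1.6 4.8 0.6
   vertex 2.2 1.6 2.2
   vertex 0.2 3.4 3.4
  endloop
 endfacet
 facet normal -0.265 -0.471 -0.842
  outer loop
   vertex 1.6 4.8 0.6
   vertex 4.8 3.0 0.6
   vertex 2.2 1.6 2.2
  endloop
 endfacet
 facet normal 0.330 0.586 -0.740
  outer loop
   vertex 1.6 4.8 0.6
   vertex 4.2 4.6 1.6
   vertex 4.8 3.0 0.6
  endloop
 endfacet
 facet normal -0.837 0.523 -0.157
  outer loop
   vertex 1.6 4.8 0.6
   vertex 0.2 3.4 3.4
   vertex 1.0 4.8 3.8
  endloop
 endfacet
 facet normal 0.072 0.997 0.013
  outer loop
   vertex 1.6 4.8 0.6
   vertex 1.0 4.8 3.8
   vertex 4.2 4.6 1.6
  endloop
 endfacet
 facet normal 0.979 -0.027 0.204
  outer loop
   vertex 4.4 0.6 2.2
   vertex 4.8 3.0 0.6
   vertex 3.8 0.0 5.0
  endloop
 endfacet
 facet normal -0.233 -0.512 -0.827
  outer loop
   vertex 4.4 0.6 2.2
   vertex 2.2 1.6 2.2
   vertex 4.8 3.0 0.6
  endloop
 endfacet
 facet normal -0.398 -0.876 -0.273
  outer loop
   vertex 4.4 0.6 2.2
   vertex 3.8 0.0 5.0
   vertex 2.2 1.6 2.2
  endloop
 endfacet
 facet normal 0.172 0.332 0.927
  outer loop
   vertex 3.4 3.0 4.0
   vertex 1.0 4.8 3.8
   vertex 3.8 0.0 5.0
  endloop
 endfacet
 facet normal 0.847 0.266 0.460
  outer loop
   vertex 3.4 3.0 4.0
   vertex 3.8 0.0 5.0
   vertex 4.2 4.6 1.6
  endloop
 endfacet
 facet normal 0.450 0.666 0.594
  outer loop
   vertex 3.4 3.0 4.0
   vertex 4.2 4.6 1.6
   vertex 1.0 4.8 3.8
  endloop
 endfacet
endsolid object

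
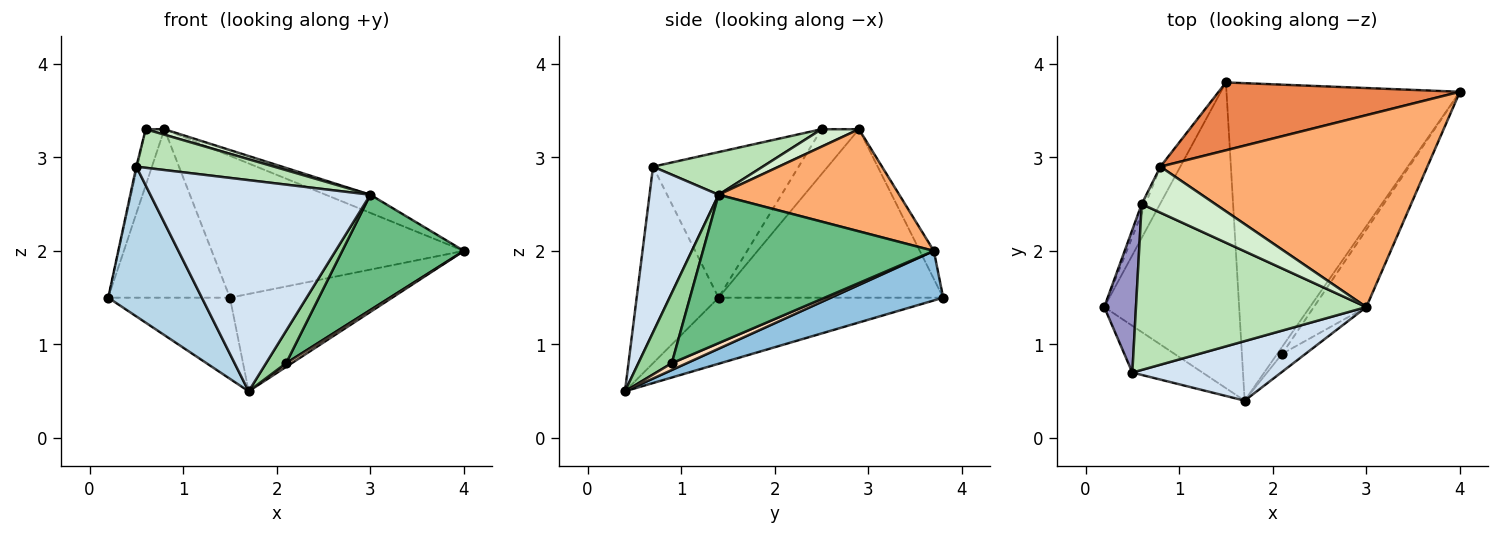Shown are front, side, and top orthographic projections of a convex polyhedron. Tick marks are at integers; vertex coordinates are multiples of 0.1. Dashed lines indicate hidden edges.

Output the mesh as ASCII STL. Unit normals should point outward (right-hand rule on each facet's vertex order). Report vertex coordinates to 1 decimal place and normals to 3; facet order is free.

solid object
 facet normal -0.428 0.232 -0.874
  outer loop
   vertex 1.5 3.8 1.5
   vertex 1.7 0.4 0.5
   vertex 0.2 1.4 1.5
  endloop
 endfacet
 facet normal 0.199 0.287 -0.937
  outer loop
   vertex 1.5 3.8 1.5
   vertex 4.0 3.7 2.0
   vertex 1.7 0.4 0.5
  endloop
 endfacet
 facet normal -0.641 -0.733 -0.229
  outer loop
   vertex 0.5 0.7 2.9
   vertex 0.2 1.4 1.5
   vertex 1.7 0.4 0.5
  endloop
 endfacet
 facet normal 0.289 -0.921 0.260
  outer loop
   vertex 3.0 1.4 2.6
   vertex 0.5 0.7 2.9
   vertex 1.7 0.4 0.5
  endloop
 endfacet
 facet normal -0.050 0.901 0.431
  outer loop
   vertex 0.8 2.9 3.3
   vertex 4.0 3.7 2.0
   vertex 1.5 3.8 1.5
  endloop
 endfacet
 facet normal 0.356 0.088 0.930
  outer loop
   vertex 0.8 2.9 3.3
   vertex 3.0 1.4 2.6
   vertex 4.0 3.7 2.0
  endloop
 endfacet
 facet normal -0.875 0.474 -0.103
  outer loop
   vertex 0.8 2.9 3.3
   vertex 1.5 3.8 1.5
   vertex 0.2 1.4 1.5
  endloop
 endfacet
 facet normal 0.780 -0.293 -0.553
  outer loop
   vertex 2.1 0.9 0.8
   vertex 1.7 0.4 0.5
   vertex 4.0 3.7 2.0
  endloop
 endfacet
 facet normal 0.844 -0.445 -0.299
  outer loop
   vertex 2.1 0.9 0.8
   vertex 4.0 3.7 2.0
   vertex 3.0 1.4 2.6
  endloop
 endfacet
 facet normal 0.824 -0.495 -0.275
  outer loop
   vertex 2.1 0.9 0.8
   vertex 3.0 1.4 2.6
   vertex 1.7 0.4 0.5
  endloop
 endfacet
 facet normal 0.177 -0.223 0.959
  outer loop
   vertex 0.6 2.5 3.3
   vertex 0.5 0.7 2.9
   vertex 3.0 1.4 2.6
  endloop
 endfacet
 facet normal 0.229 -0.115 0.967
  outer loop
   vertex 0.6 2.5 3.3
   vertex 3.0 1.4 2.6
   vertex 0.8 2.9 3.3
  endloop
 endfacet
 facet normal -0.977 0.007 0.213
  outer loop
   vertex 0.6 2.5 3.3
   vertex 0.2 1.4 1.5
   vertex 0.5 0.7 2.9
  endloop
 endfacet
 facet normal -0.892 0.446 -0.074
  outer loop
   vertex 0.6 2.5 3.3
   vertex 0.8 2.9 3.3
   vertex 0.2 1.4 1.5
  endloop
 endfacet
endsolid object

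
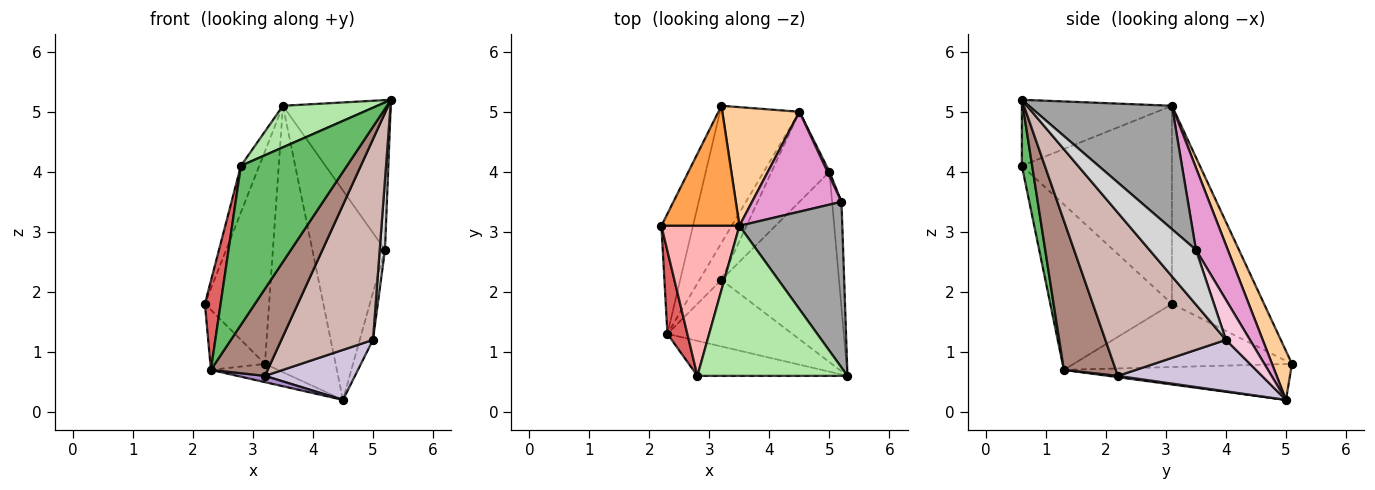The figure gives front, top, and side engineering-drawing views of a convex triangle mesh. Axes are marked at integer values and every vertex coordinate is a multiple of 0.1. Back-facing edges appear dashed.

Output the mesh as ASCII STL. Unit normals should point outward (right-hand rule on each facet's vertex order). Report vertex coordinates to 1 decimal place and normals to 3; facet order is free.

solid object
 facet normal -0.873 0.218 -0.436
  outer loop
   vertex 2.3 1.3 0.7
   vertex 2.2 3.1 1.8
   vertex 3.2 5.1 0.8
  endloop
 endfacet
 facet normal -0.408 0.121 -0.905
  outer loop
   vertex 2.3 1.3 0.7
   vertex 3.2 5.1 0.8
   vertex 4.5 5.0 0.2
  endloop
 endfacet
 facet normal -0.781 0.544 0.308
  outer loop
   vertex 3.5 3.1 5.1
   vertex 3.2 5.1 0.8
   vertex 2.2 3.1 1.8
  endloop
 endfacet
 facet normal 0.250 0.885 0.394
  outer loop
   vertex 3.5 3.1 5.1
   vertex 4.5 5.0 0.2
   vertex 3.2 5.1 0.8
  endloop
 endfacet
 facet normal 0.094 -0.972 -0.214
  outer loop
   vertex 2.8 0.6 4.1
   vertex 2.3 1.3 0.7
   vertex 5.3 0.6 5.2
  endloop
 endfacet
 facet normal -0.390 -0.246 0.887
  outer loop
   vertex 2.8 0.6 4.1
   vertex 5.3 0.6 5.2
   vertex 3.5 3.1 5.1
  endloop
 endfacet
 facet normal -0.985 -0.127 0.119
  outer loop
   vertex 2.8 0.6 4.1
   vertex 2.2 3.1 1.8
   vertex 2.3 1.3 0.7
  endloop
 endfacet
 facet normal -0.924 0.113 0.364
  outer loop
   vertex 2.8 0.6 4.1
   vertex 3.5 3.1 5.1
   vertex 2.2 3.1 1.8
  endloop
 endfacet
 facet normal 0.058 -0.168 -0.984
  outer loop
   vertex 3.2 2.2 0.6
   vertex 2.3 1.3 0.7
   vertex 4.5 5.0 0.2
  endloop
 endfacet
 facet normal 0.614 -0.383 -0.690
  outer loop
   vertex 3.2 2.2 0.6
   vertex 4.5 5.0 0.2
   vertex 5.0 4.0 1.2
  endloop
 endfacet
 facet normal 0.588 -0.642 -0.492
  outer loop
   vertex 3.2 2.2 0.6
   vertex 5.3 0.6 5.2
   vertex 2.3 1.3 0.7
  endloop
 endfacet
 facet normal 0.691 -0.525 -0.498
  outer loop
   vertex 3.2 2.2 0.6
   vertex 5.0 4.0 1.2
   vertex 5.3 0.6 5.2
  endloop
 endfacet
 facet normal 0.368 0.839 0.400
  outer loop
   vertex 5.2 3.5 2.7
   vertex 4.5 5.0 0.2
   vertex 3.5 3.1 5.1
  endloop
 endfacet
 facet normal 0.875 0.481 0.044
  outer loop
   vertex 5.2 3.5 2.7
   vertex 5.0 4.0 1.2
   vertex 4.5 5.0 0.2
  endloop
 endfacet
 facet normal 0.665 0.501 0.554
  outer loop
   vertex 5.2 3.5 2.7
   vertex 3.5 3.1 5.1
   vertex 5.3 0.6 5.2
  endloop
 endfacet
 facet normal 0.980 -0.111 -0.167
  outer loop
   vertex 5.2 3.5 2.7
   vertex 5.3 0.6 5.2
   vertex 5.0 4.0 1.2
  endloop
 endfacet
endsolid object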